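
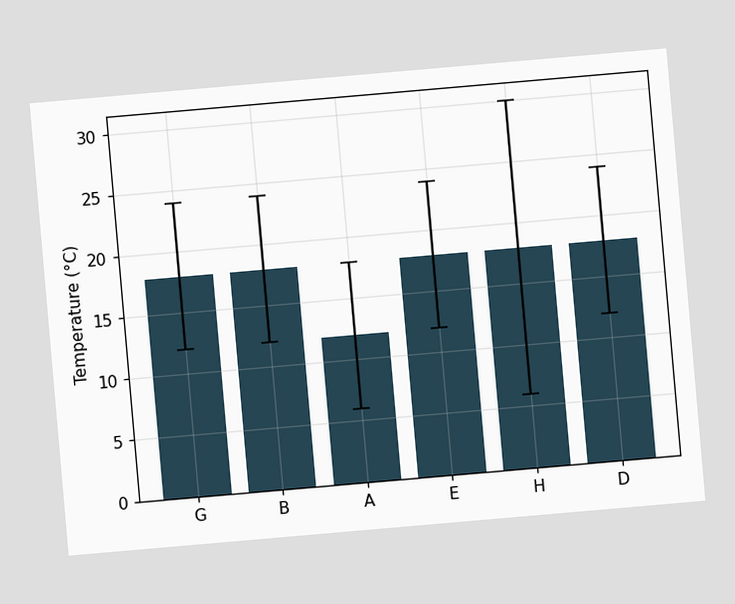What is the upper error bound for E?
24°C

The chart is tilted about 5° counter-clockwise. The E bar's upper whisker reaches 24°C.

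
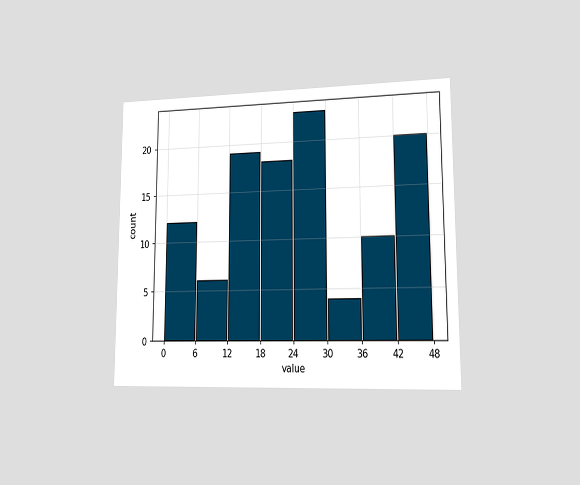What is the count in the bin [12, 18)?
19

The chart is viewed slightly from the right. The [12, 18) bin has height 19.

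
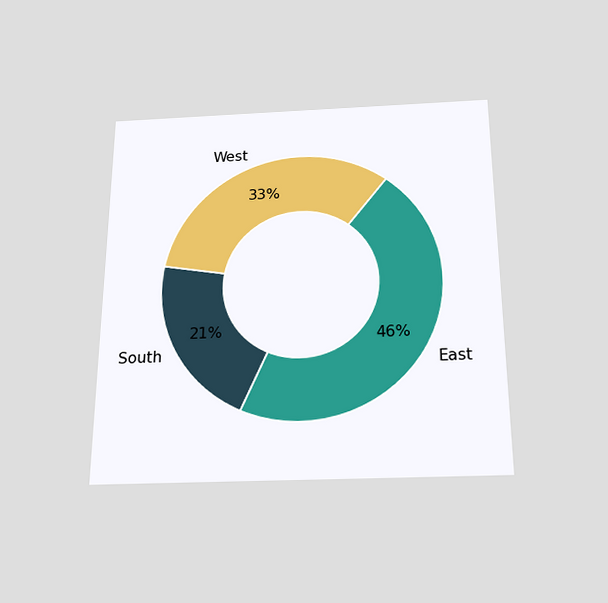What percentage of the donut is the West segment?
33%

The chart is viewed slightly from below. The West segment takes up 33% of the ring.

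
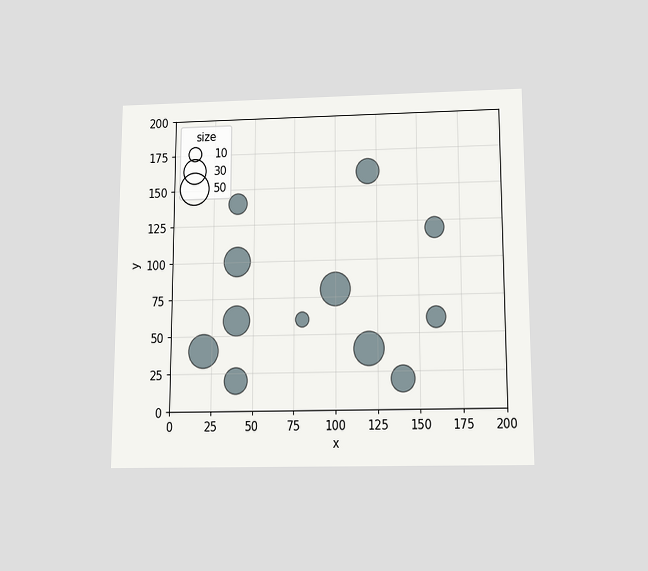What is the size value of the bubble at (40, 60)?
The chart is viewed slightly from below. Matching the bubble at (40, 60) against the size legend gives 40.

40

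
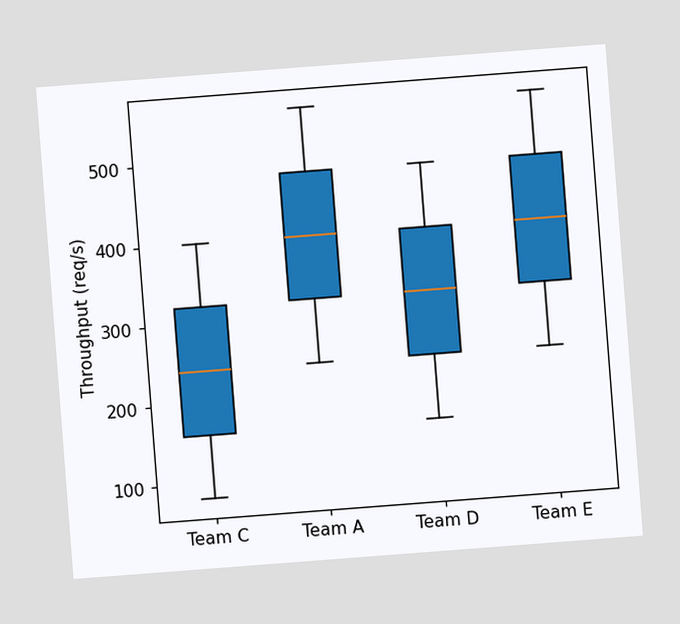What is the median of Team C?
240req/s

The chart is tilted about 4° counter-clockwise. The median line in the Team C box sits at 240req/s.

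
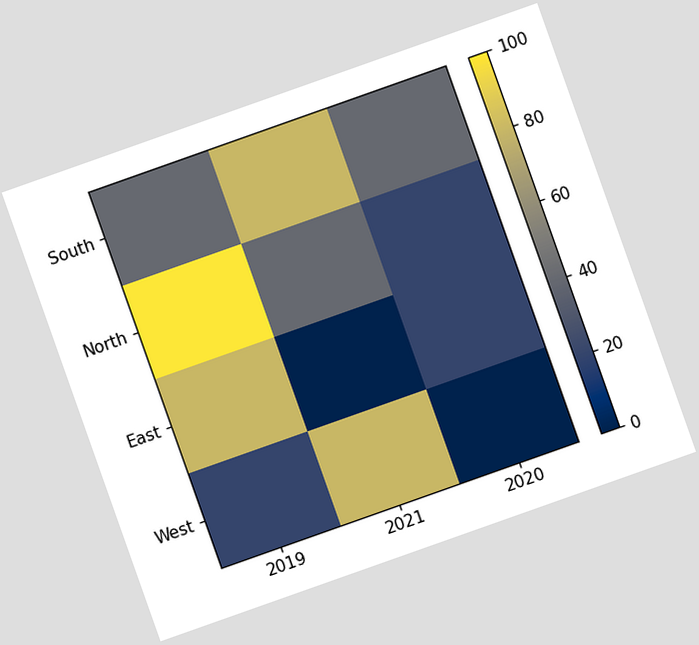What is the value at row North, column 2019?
100

The chart is tilted about 19° counter-clockwise. Matching cell (North, 2019) against the colorbar gives 100.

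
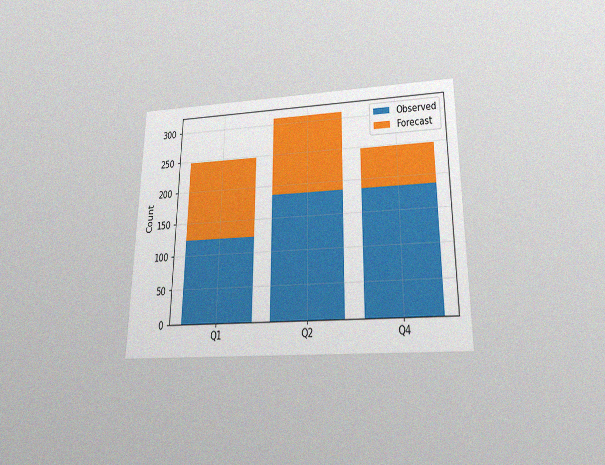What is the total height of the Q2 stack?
The chart is viewed slightly from below, with some photo noise. The Q2 stack's top reaches 310 on the y-axis.

310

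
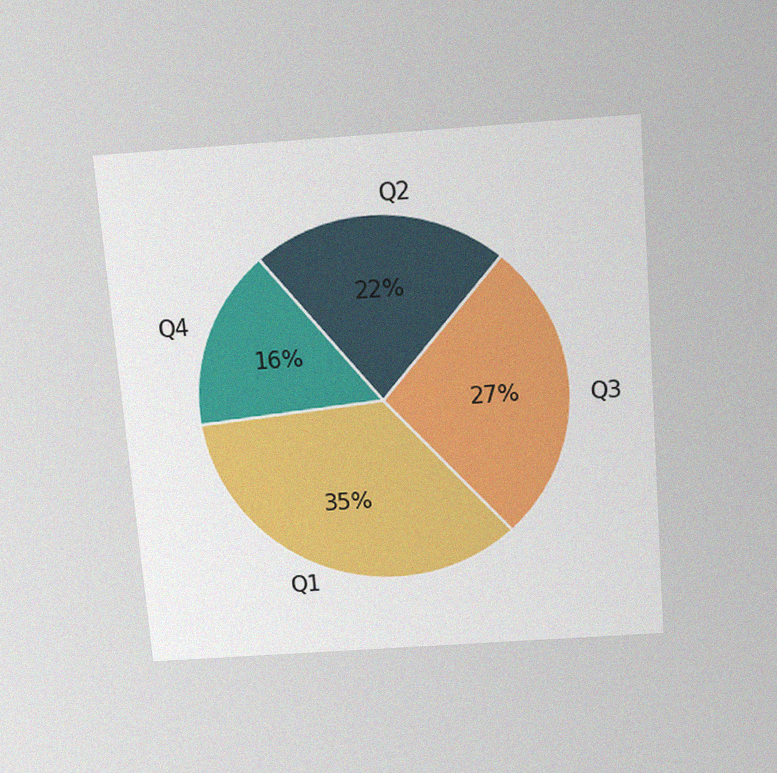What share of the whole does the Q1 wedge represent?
35%

The chart is tilted about 5° counter-clockwise and viewed slightly from above, with some photo noise. The Q1 slice takes up 35% of the pie.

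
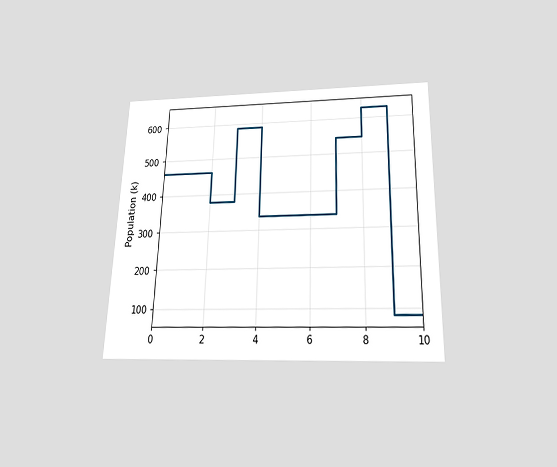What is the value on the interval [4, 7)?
336k

The chart is viewed slightly from below. On [4, 7) the step sits at 336k.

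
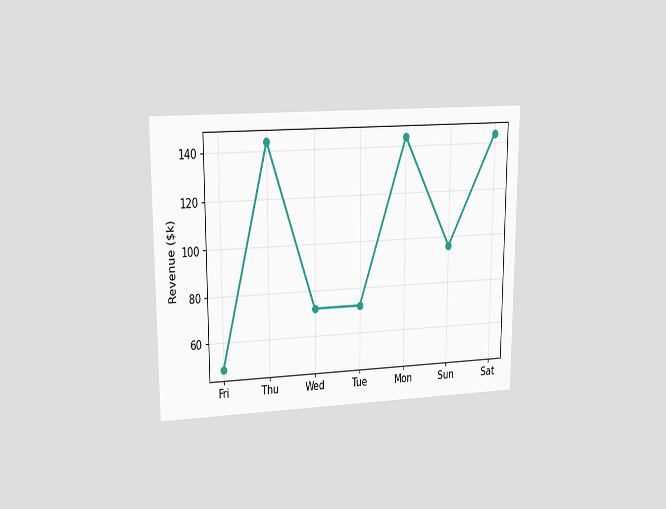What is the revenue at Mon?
The chart is viewed at a slight angle. At Mon, the line is at $144k.

$144k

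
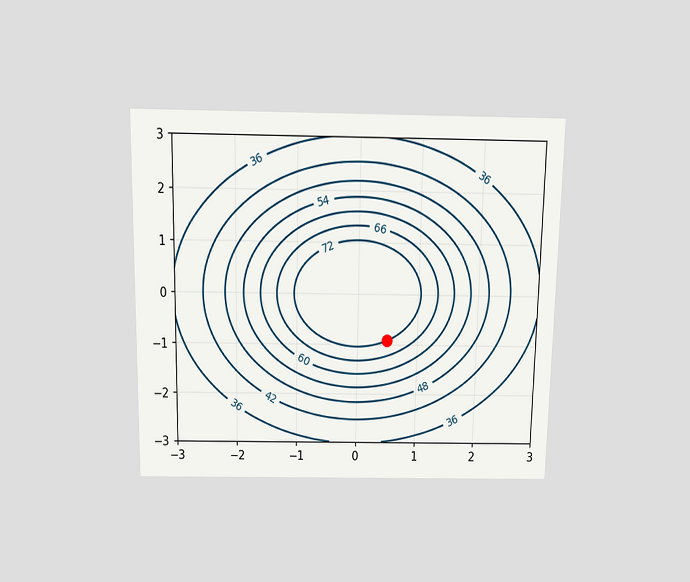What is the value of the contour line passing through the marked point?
The chart is viewed slightly from above. The marked point sits on the contour labelled 72.

72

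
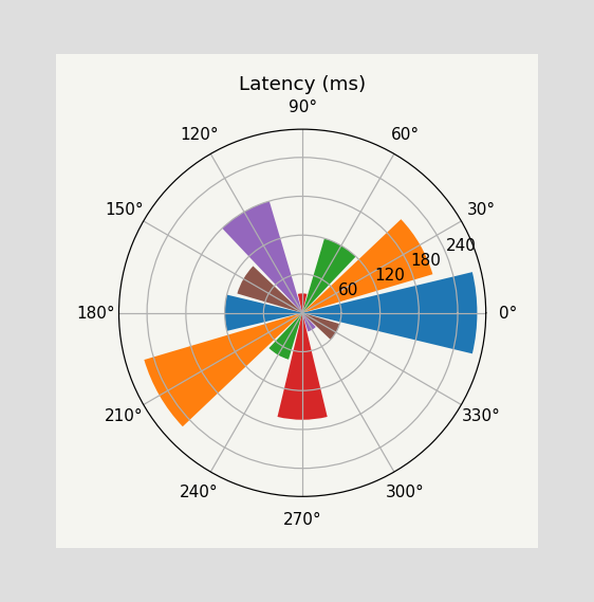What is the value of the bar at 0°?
270ms

The bar at 0° reaches 270ms on the radial axis.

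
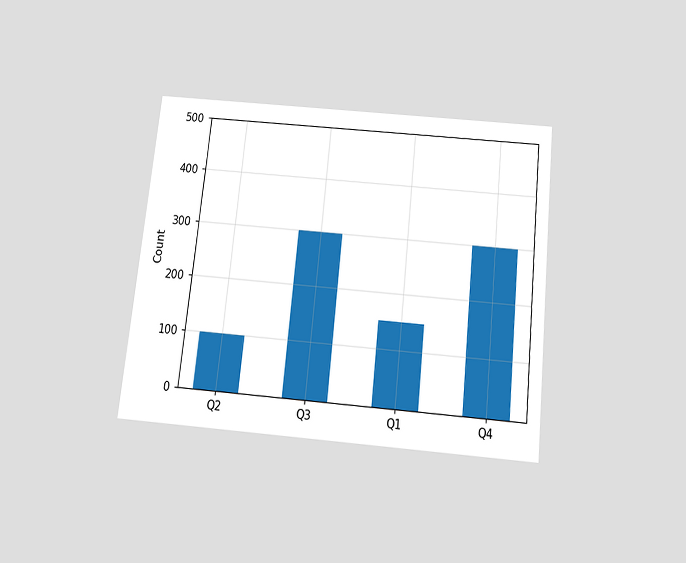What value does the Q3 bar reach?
300

The chart is tilted about 6° clockwise and viewed slightly from below. Reading along the chart's y-axis, the Q3 bar reaches 300.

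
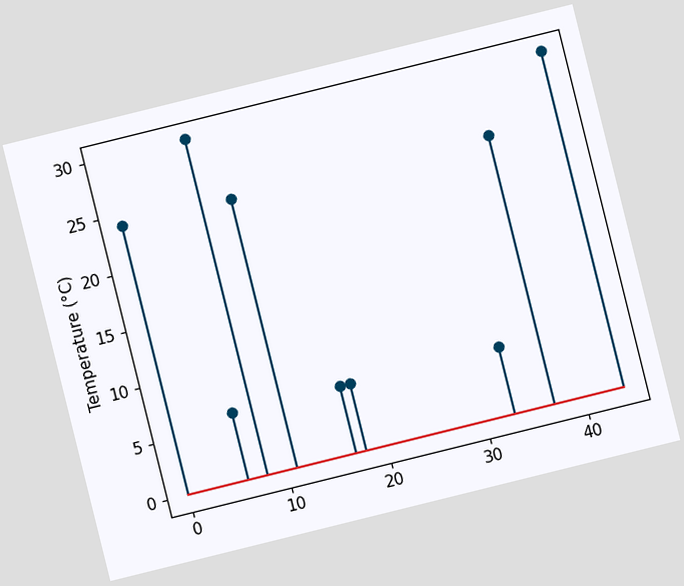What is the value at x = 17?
The chart is tilted about 14° counter-clockwise. The stem at x=17 reaches 6°C.

6°C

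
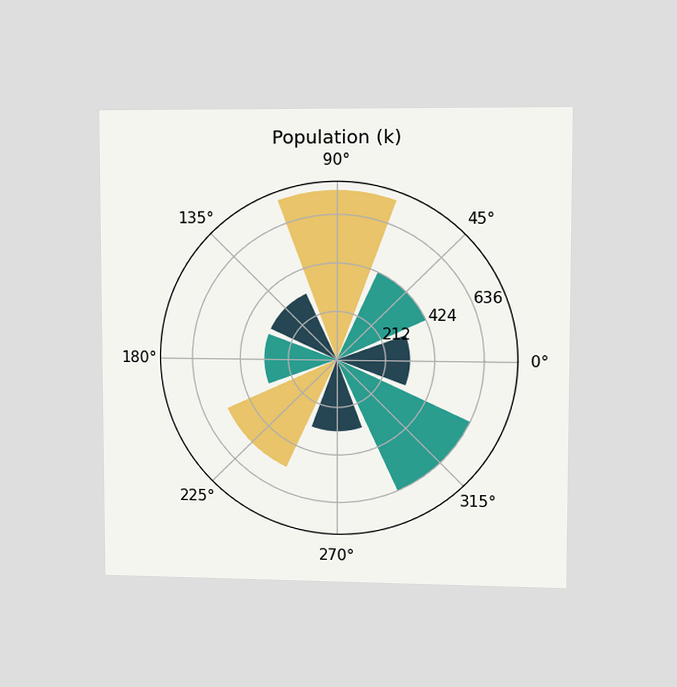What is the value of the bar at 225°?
The chart is viewed at a slight angle. The bar at 225° reaches 530k on the radial axis.

530k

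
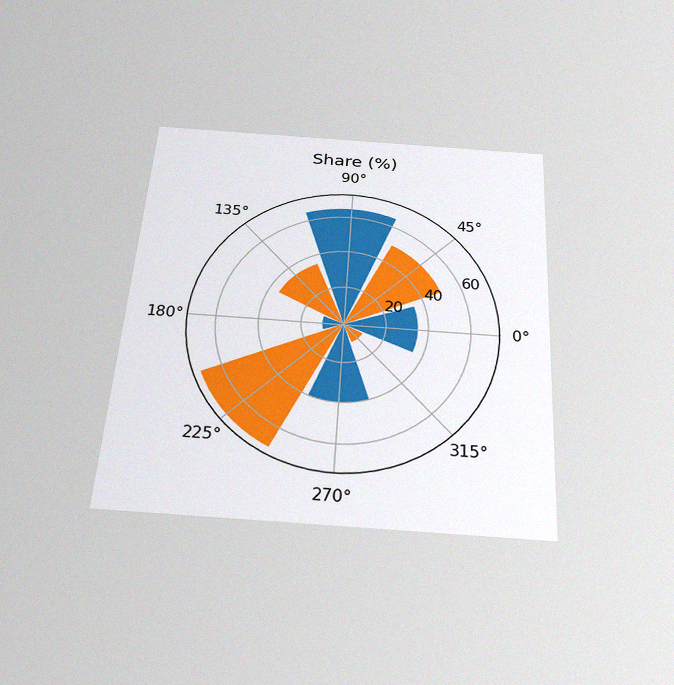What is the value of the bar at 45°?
The chart is tilted about 4° clockwise and viewed slightly from below, with some photo noise. The bar at 45° reaches 50% on the radial axis.

50%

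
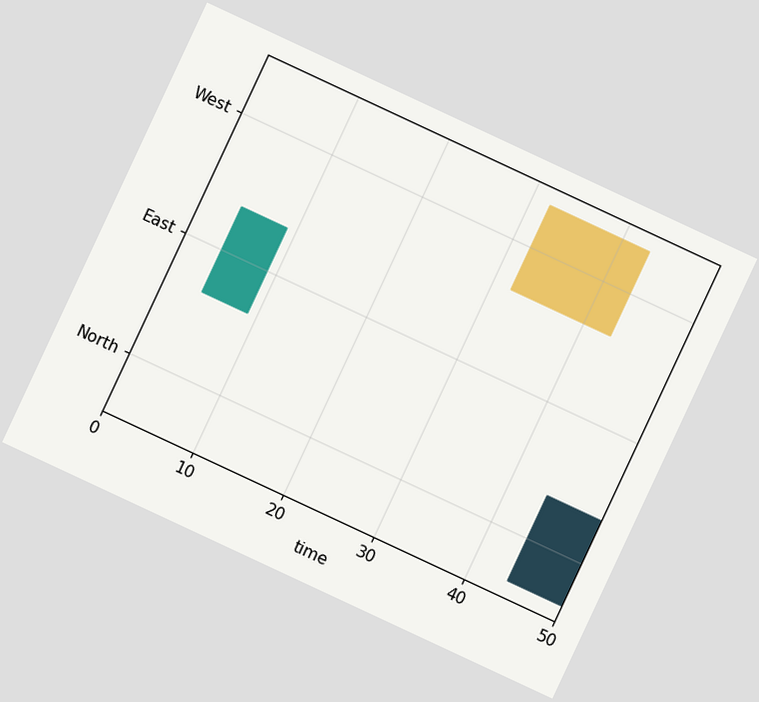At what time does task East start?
4

The chart is tilted about 25° clockwise. The East bar begins at t=4.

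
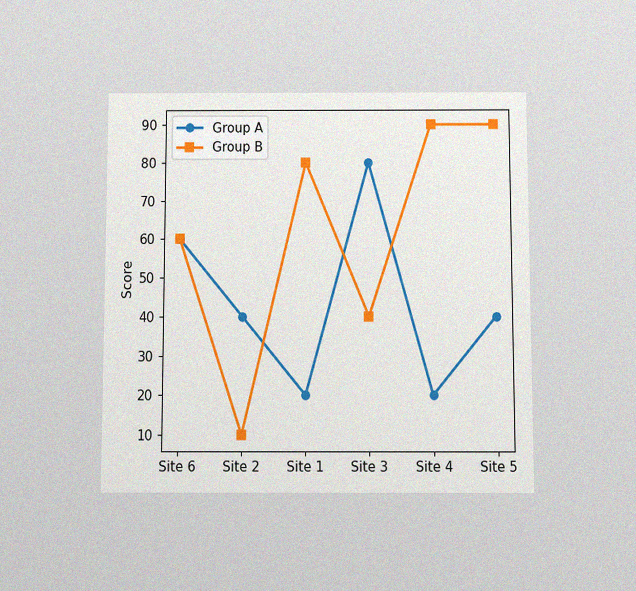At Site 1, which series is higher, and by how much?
The chart is viewed slightly from below, with some photo noise. At Site 1, Group B sits above the other line by 60.

Group B, by 60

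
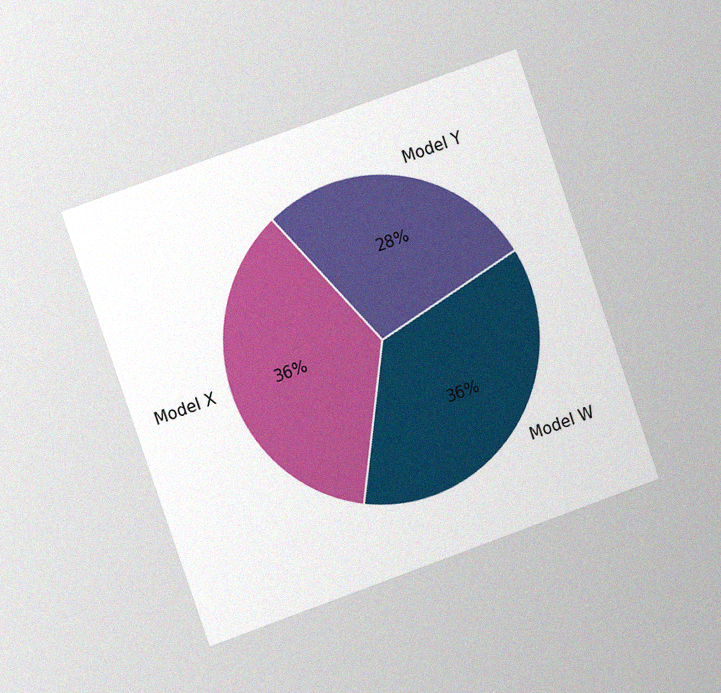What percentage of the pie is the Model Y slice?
28%

The chart is tilted about 19° counter-clockwise and viewed at a slight angle, with some photo noise. The Model Y slice takes up 28% of the pie.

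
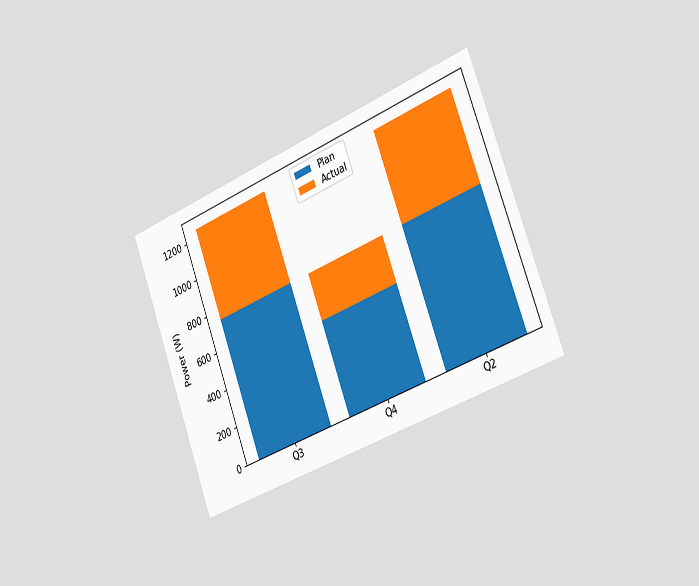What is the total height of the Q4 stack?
The chart is tilted about 21° counter-clockwise and viewed slightly from the right. The Q4 stack's top reaches 750W on the y-axis.

750W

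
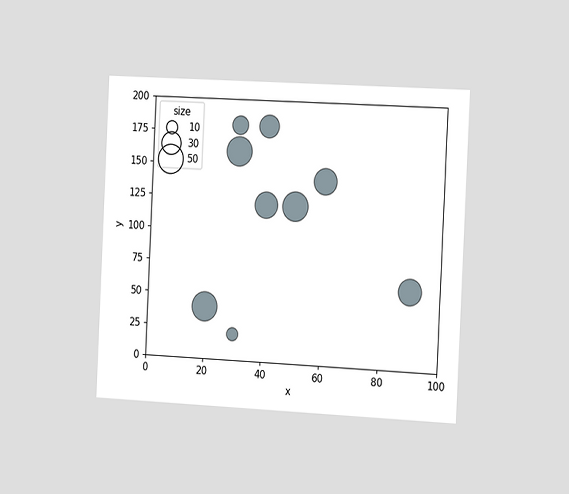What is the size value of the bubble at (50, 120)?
50

The chart is tilted about 3° clockwise and viewed slightly from the right. Matching the bubble at (50, 120) against the size legend gives 50.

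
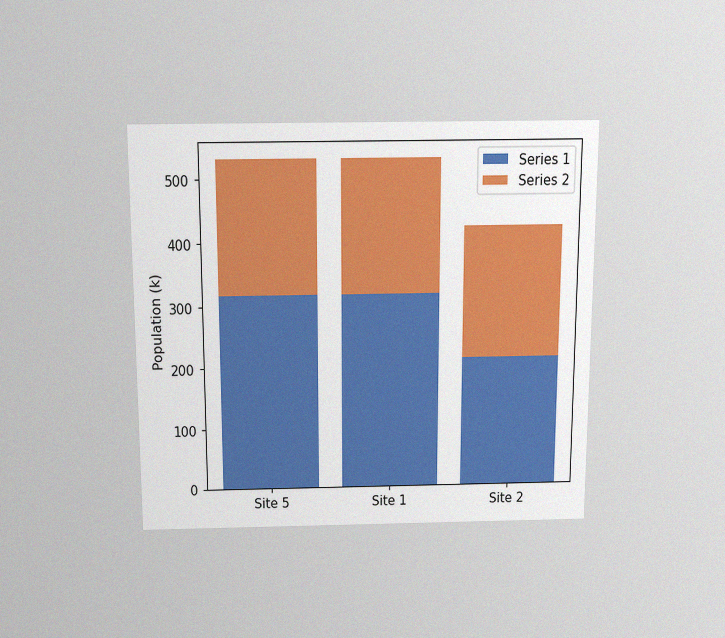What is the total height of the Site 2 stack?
The chart is viewed slightly from above, with some photo noise. The Site 2 stack's top reaches 424k on the y-axis.

424k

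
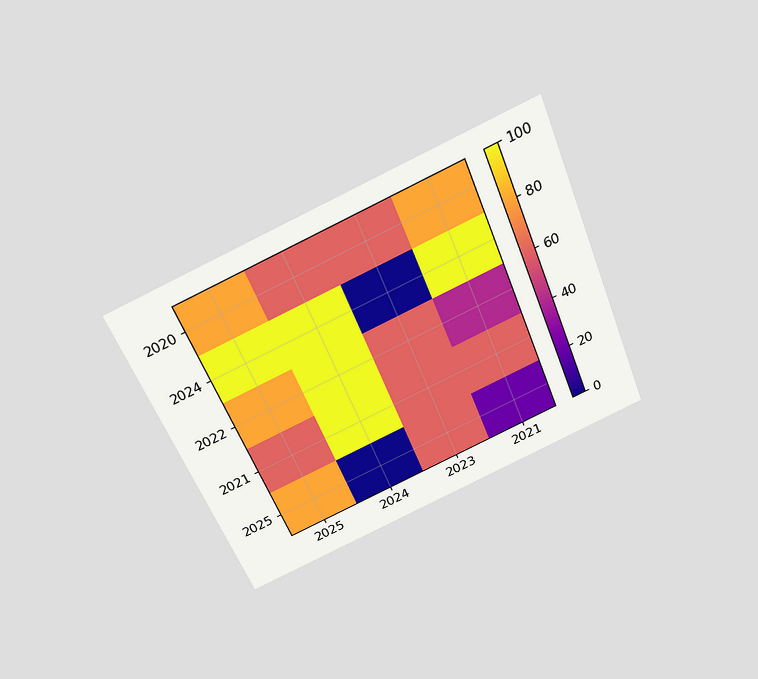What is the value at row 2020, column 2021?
The chart is tilted about 22° counter-clockwise and viewed slightly from above. Matching cell (2020, 2021) against the colorbar gives 80.

80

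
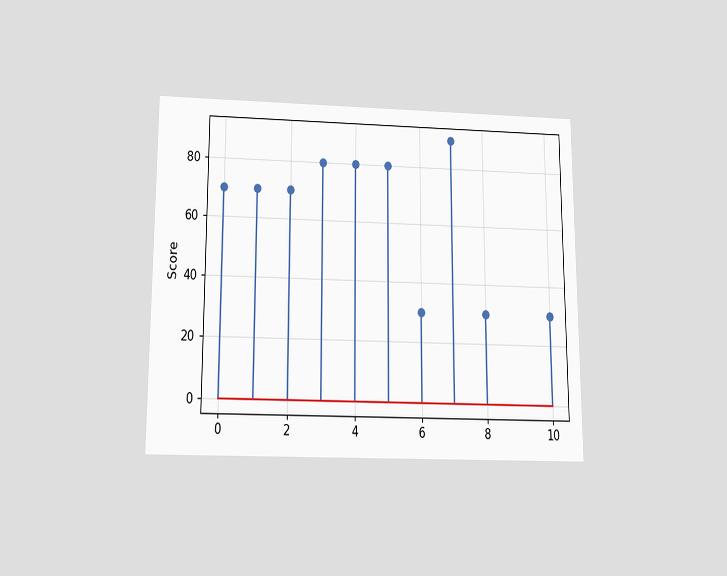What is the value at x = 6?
The chart is viewed slightly from below. The stem at x=6 reaches 30.

30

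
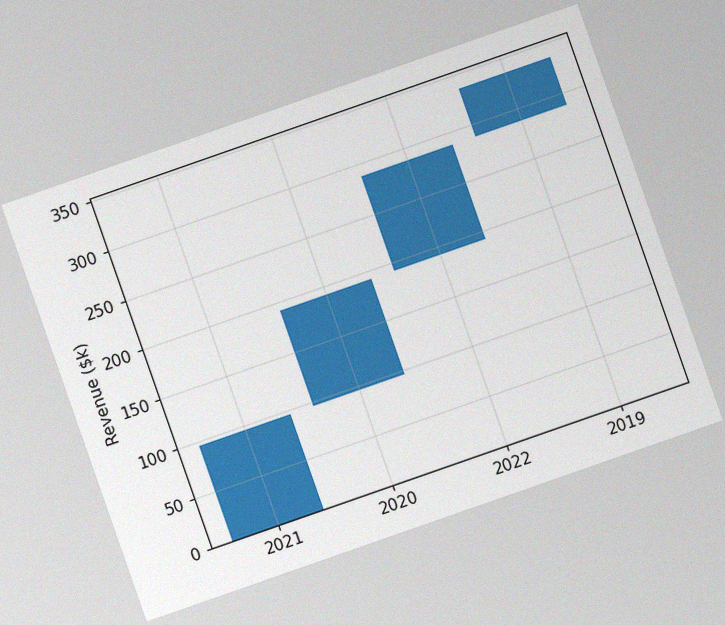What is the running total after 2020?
The chart is tilted about 19° counter-clockwise, with some photo noise. After 2020 the running total reaches $192k.

$192k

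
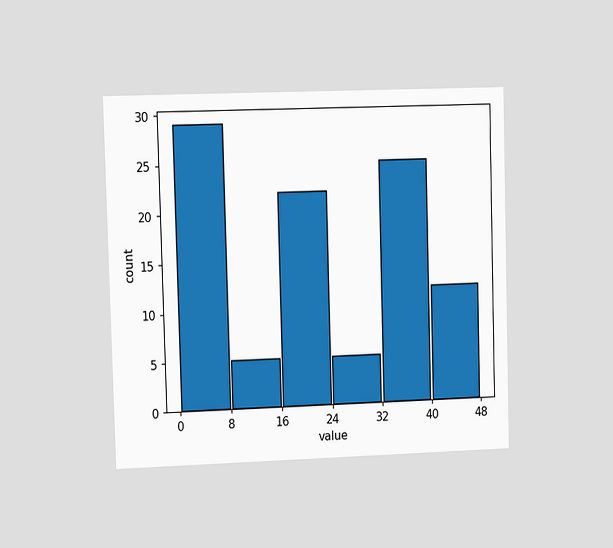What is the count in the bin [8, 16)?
The chart is viewed slightly from the left. The [8, 16) bin has height 5.

5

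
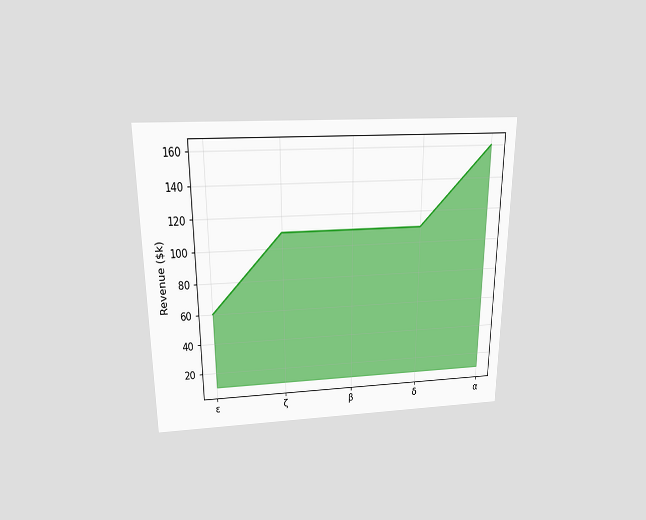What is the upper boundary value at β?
The chart is viewed slightly from above. At β the upper boundary is at $110k.

$110k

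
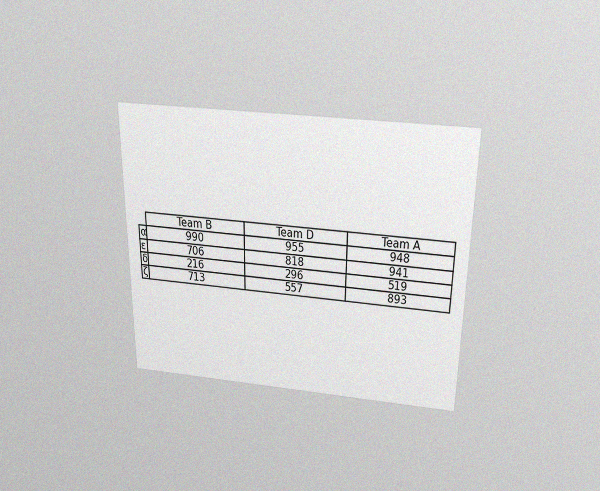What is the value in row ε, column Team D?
818

The chart is viewed slightly from above, with some photo noise. The (ε, Team D) cell reads 818.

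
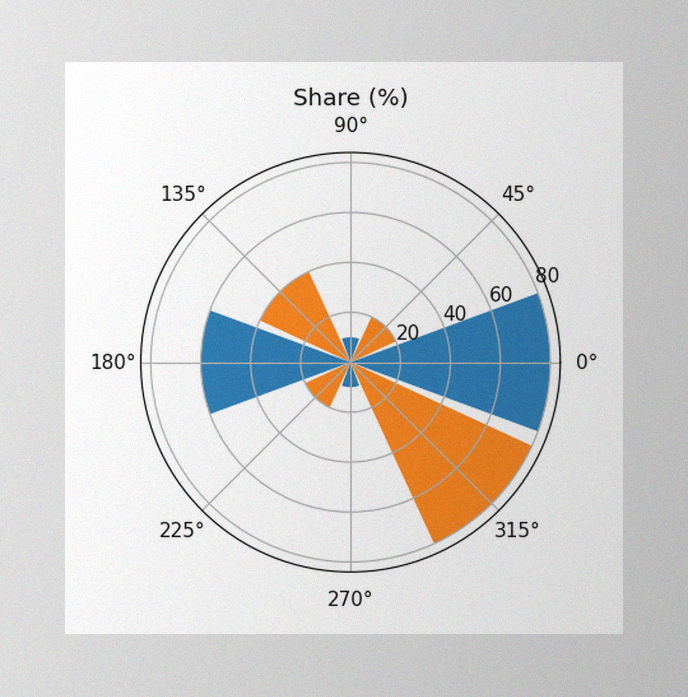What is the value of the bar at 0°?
The image has some photo noise and uneven lighting. The bar at 0° reaches 80% on the radial axis.

80%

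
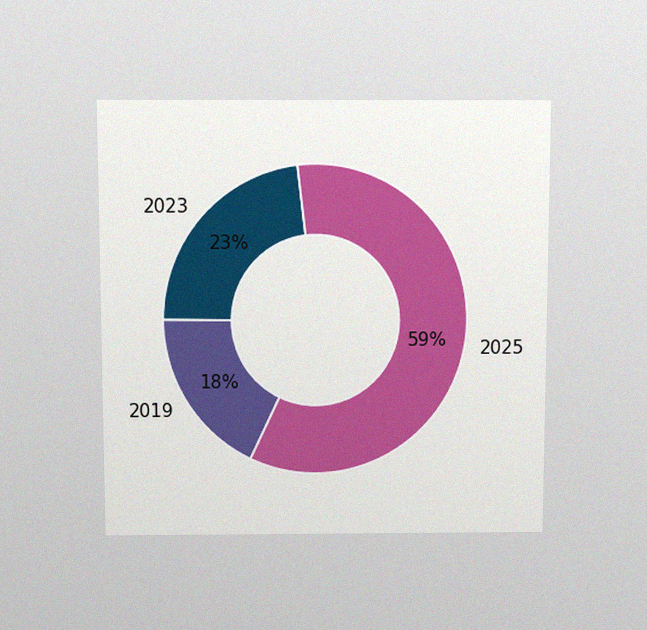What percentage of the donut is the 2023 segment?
The chart is viewed slightly from above, with some photo noise. The 2023 segment takes up 23% of the ring.

23%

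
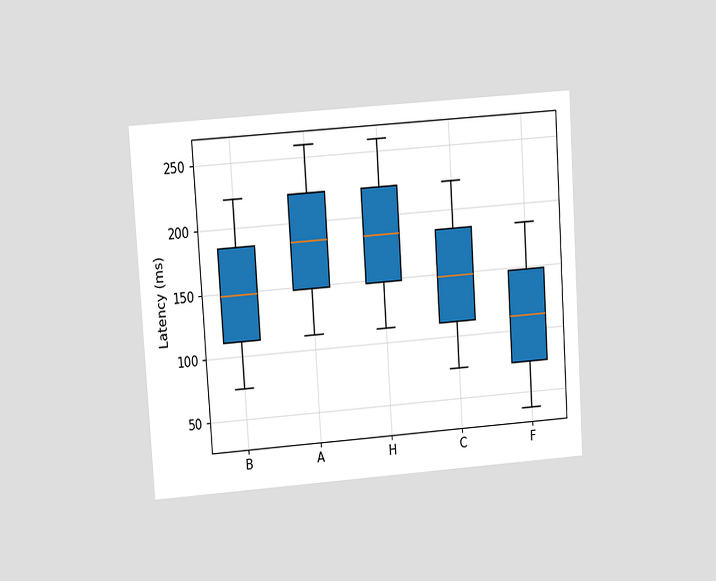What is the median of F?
The chart is tilted about 4° counter-clockwise and viewed at a slight angle. The median line in the F box sits at 111ms.

111ms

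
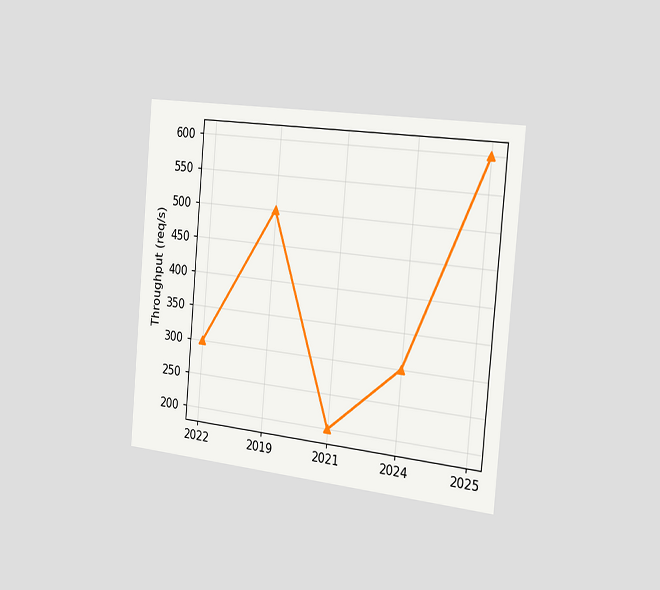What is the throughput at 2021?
The chart is tilted about 5° clockwise and viewed slightly from the right. At 2021, the line is at 200req/s.

200req/s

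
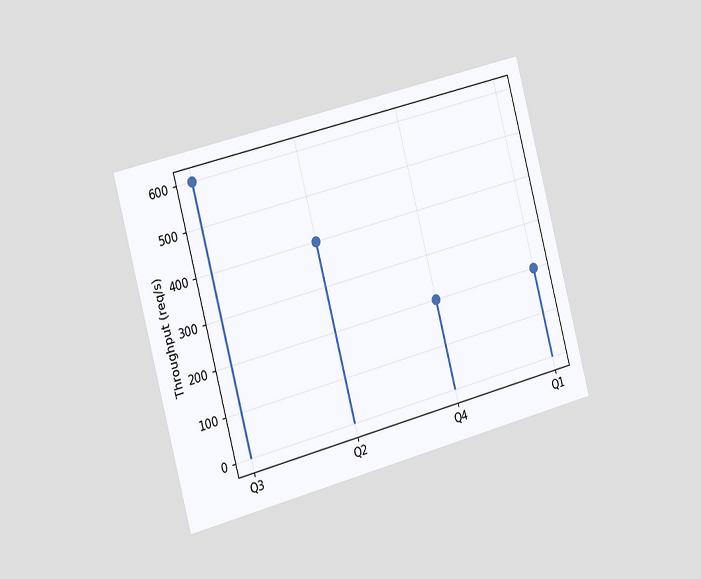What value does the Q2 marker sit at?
400req/s

The chart is tilted about 15° counter-clockwise and viewed slightly from the left. The Q2 marker sits at 400req/s.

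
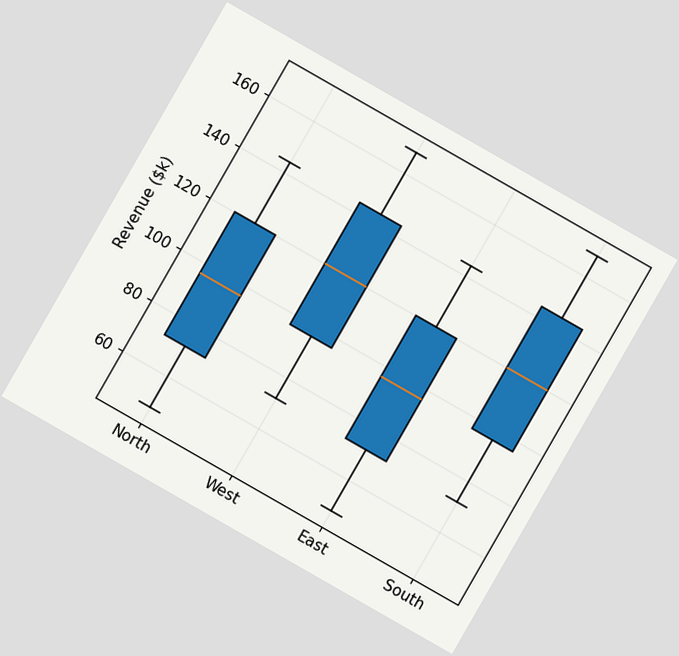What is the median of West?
$120k

The chart is tilted about 30° clockwise. The median line in the West box sits at $120k.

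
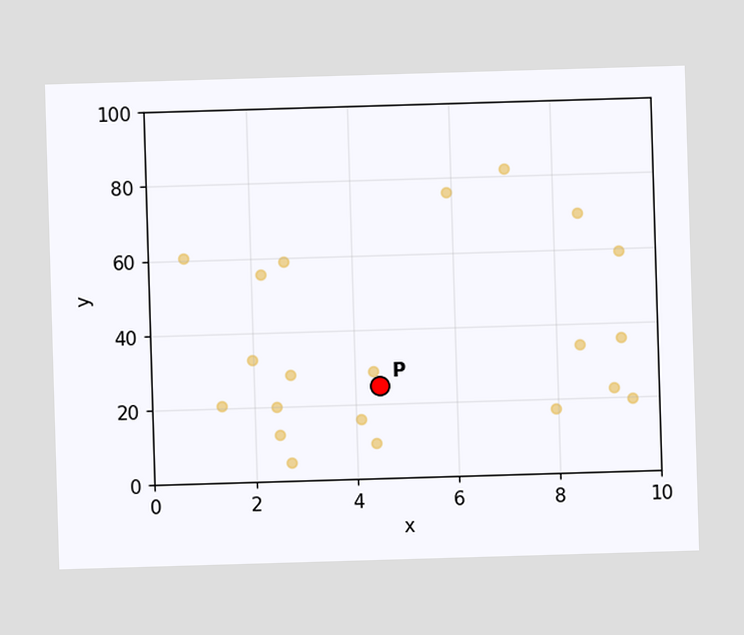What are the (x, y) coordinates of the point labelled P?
Following the gridlines from P to each axis, P sits at (4.5, 25).

(4.5, 25)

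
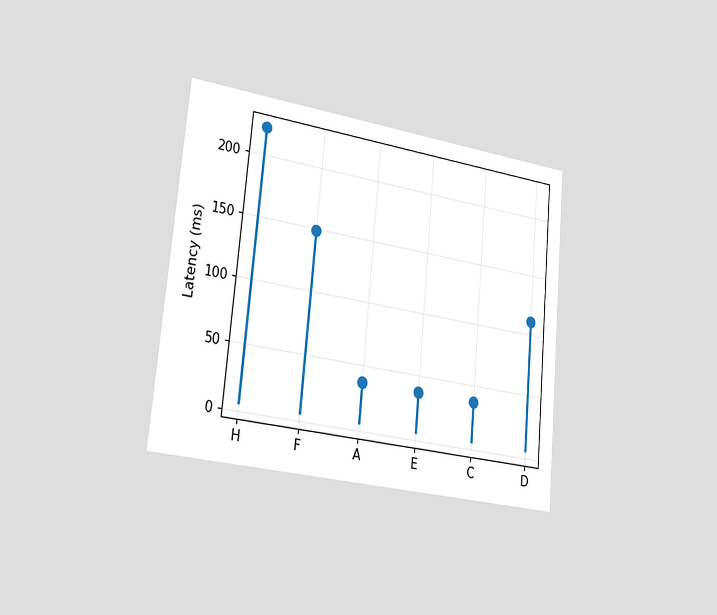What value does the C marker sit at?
37ms

The chart is tilted about 5° clockwise and viewed slightly from the left. The C marker sits at 37ms.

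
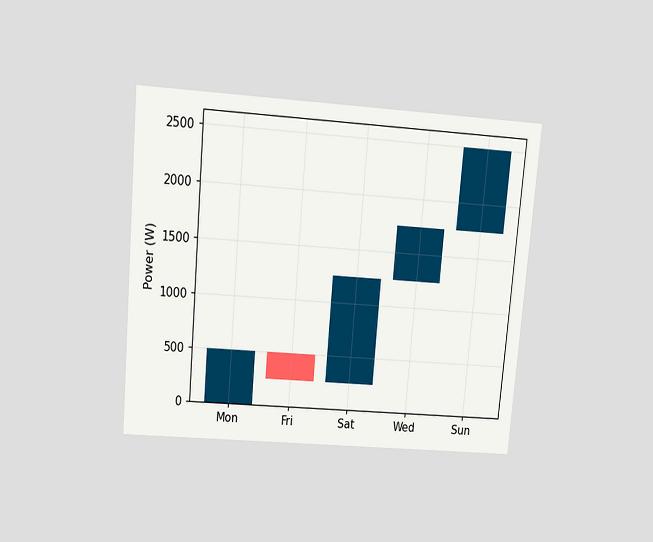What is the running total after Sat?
The chart is tilted about 5° clockwise and viewed slightly from above. After Sat the running total reaches 1250W.

1250W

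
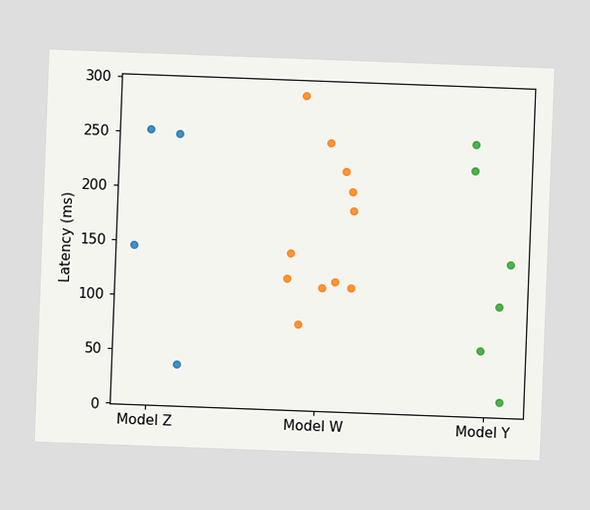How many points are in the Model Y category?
The chart is tilted about 2° clockwise. Counting the markers in the Model Y column gives 6.

6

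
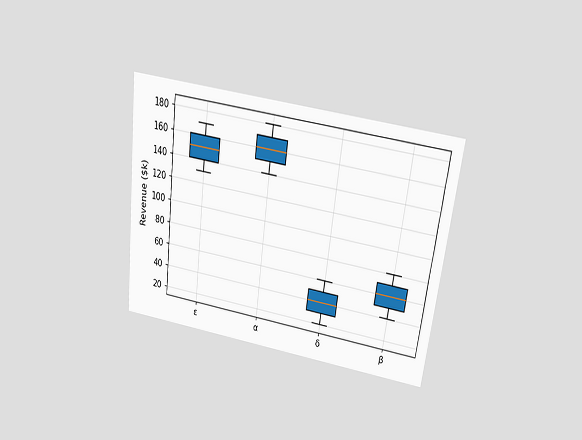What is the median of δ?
The chart is tilted about 7° clockwise and viewed slightly from above. The median line in the δ box sits at $40k.

$40k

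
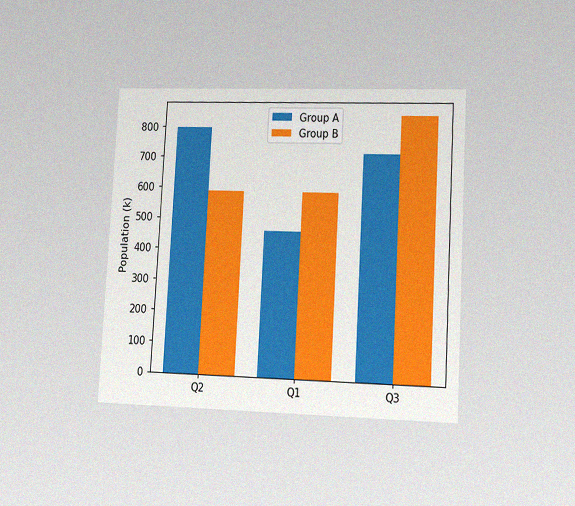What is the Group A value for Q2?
798k

The chart is tilted about 3° clockwise and viewed slightly from the right, with some photo noise. The Group A bar at Q2 reaches 798k on the y-axis.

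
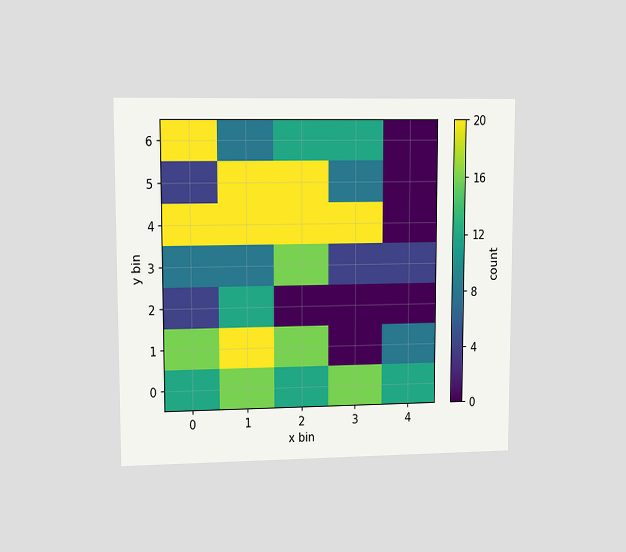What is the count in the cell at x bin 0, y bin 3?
The chart is viewed at a slight angle. Matching the cell (0, 3) against the colorbar gives 8.

8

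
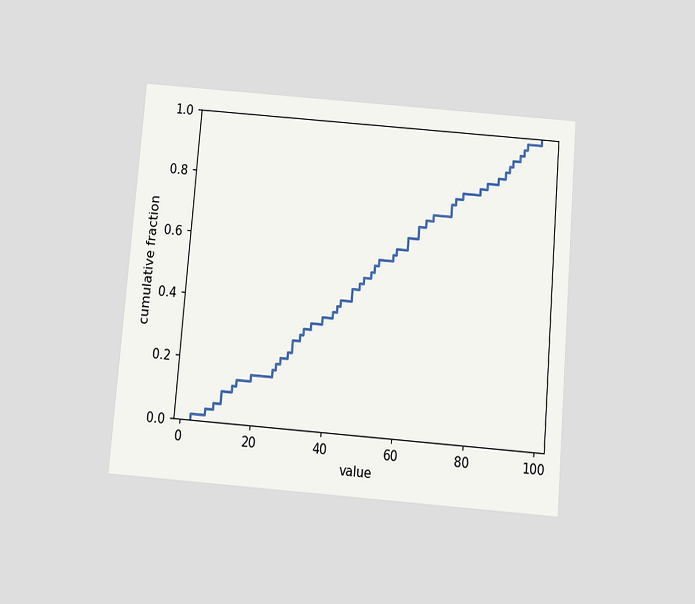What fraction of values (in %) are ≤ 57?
The chart is tilted about 5° clockwise and viewed slightly from below. At x=57 the ECDF step is at 58%.

58%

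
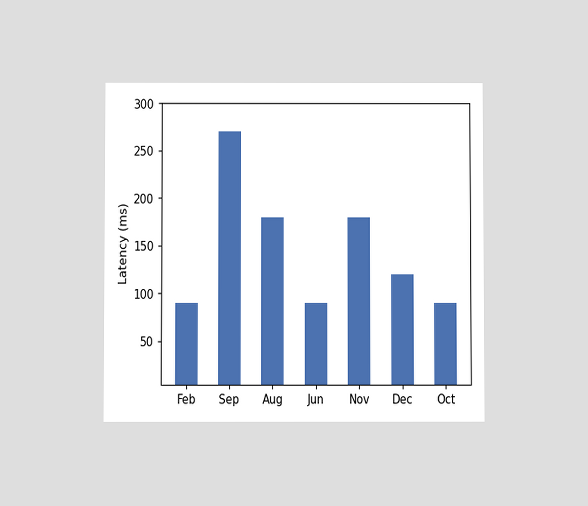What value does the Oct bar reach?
90ms

The chart is viewed at a slight angle. Reading along the chart's y-axis, the Oct bar reaches 90ms.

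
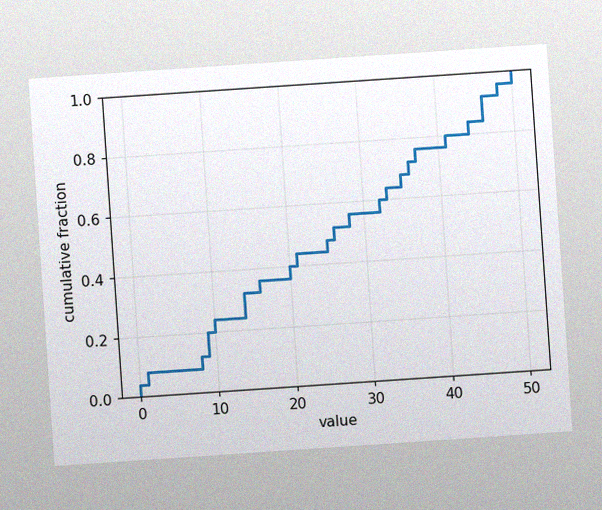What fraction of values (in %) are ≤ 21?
44%

The chart is tilted about 4° counter-clockwise, with some photo noise. At x=21 the ECDF step is at 44%.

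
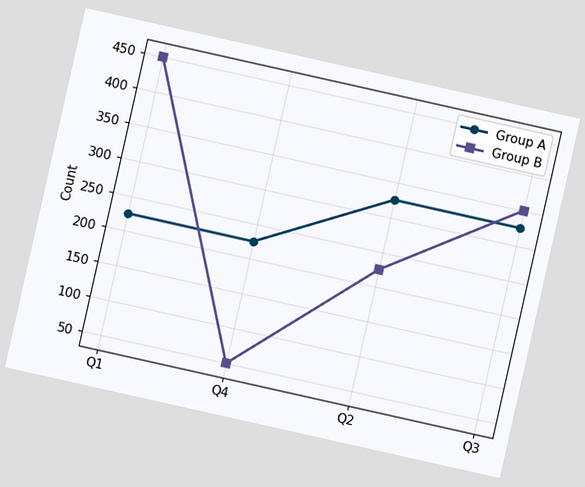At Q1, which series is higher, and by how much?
Group B, by 225

The chart is tilted about 13° clockwise. At Q1, Group B sits above the other line by 225.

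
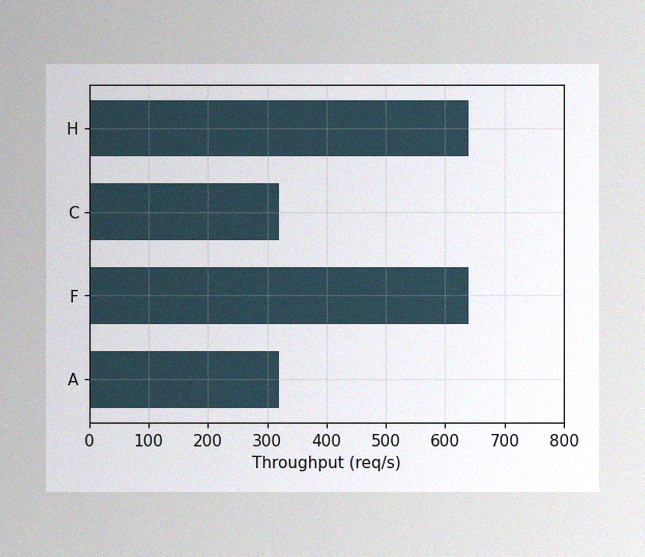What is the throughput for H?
The image has some photo noise and uneven lighting. Reading along the chart's x-axis, the H bar reaches 640req/s.

640req/s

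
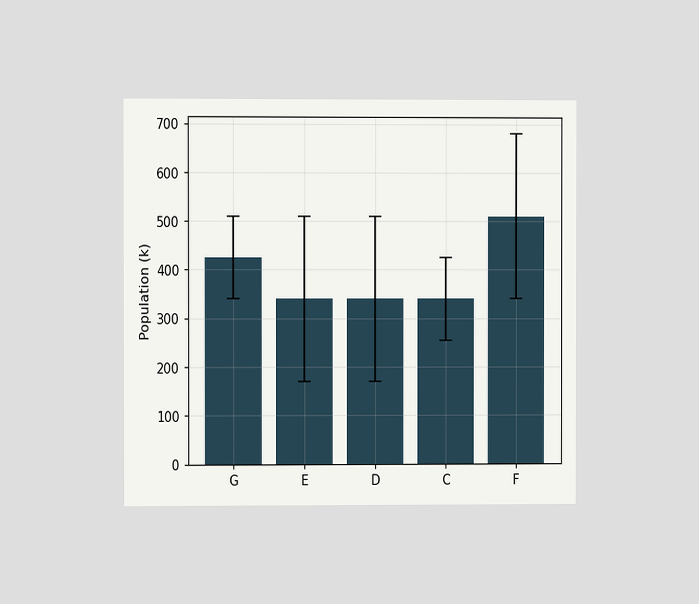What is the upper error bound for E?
510k

The chart is viewed at a slight angle. The E bar's upper whisker reaches 510k.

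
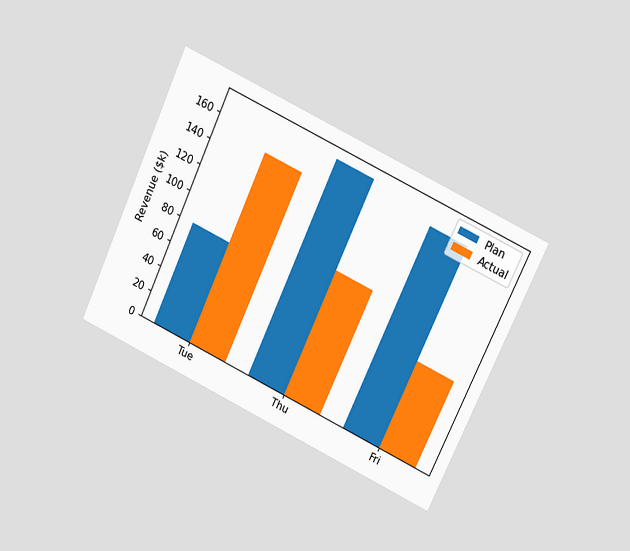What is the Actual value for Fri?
The chart is tilted about 25° clockwise and viewed at a slight angle. The Actual bar at Fri reaches $70k on the y-axis.

$70k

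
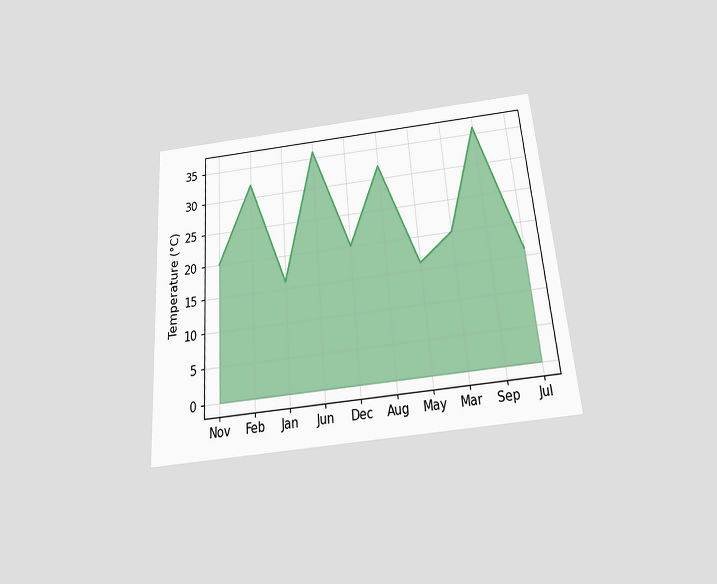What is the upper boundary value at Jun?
36°C

The chart is tilted about 4° counter-clockwise and viewed slightly from below. At Jun the upper boundary is at 36°C.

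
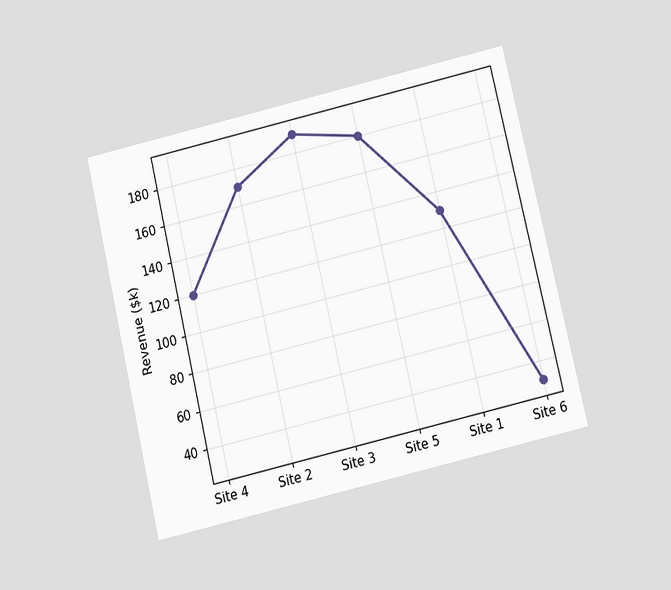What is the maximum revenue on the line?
The chart is tilted about 13° counter-clockwise and viewed slightly from below. The highest point is at Site 3, and reading across to the y-axis gives $190k.

$190k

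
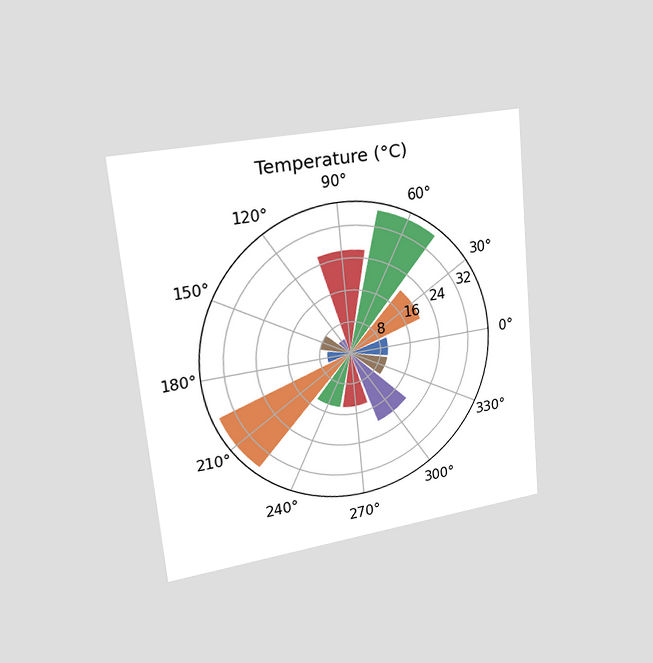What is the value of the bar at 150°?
8°C

The chart is tilted about 5° counter-clockwise and viewed slightly from the left. The bar at 150° reaches 8°C on the radial axis.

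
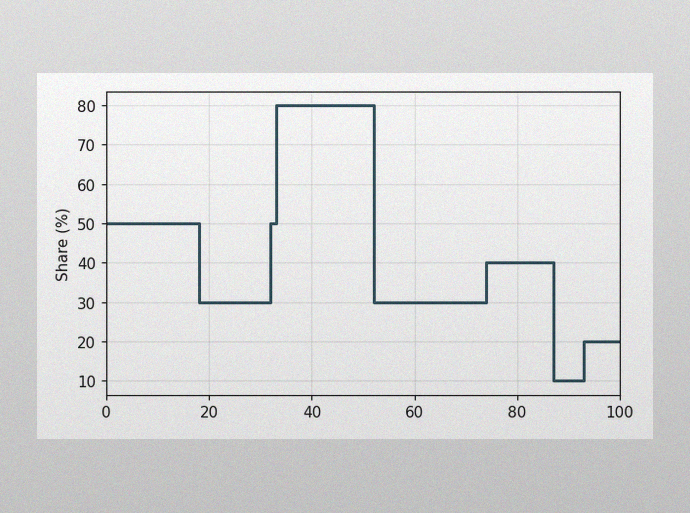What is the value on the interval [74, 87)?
The image has some photo noise and uneven lighting. On [74, 87) the step sits at 40%.

40%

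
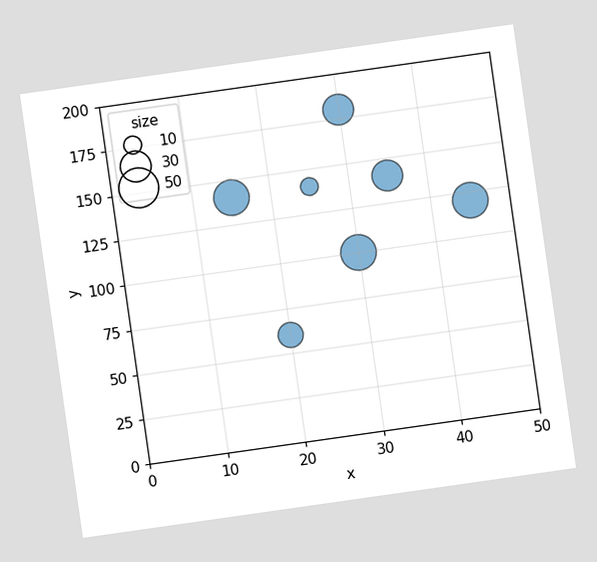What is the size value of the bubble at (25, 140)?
The chart is tilted about 8° counter-clockwise. Matching the bubble at (25, 140) against the size legend gives 10.

10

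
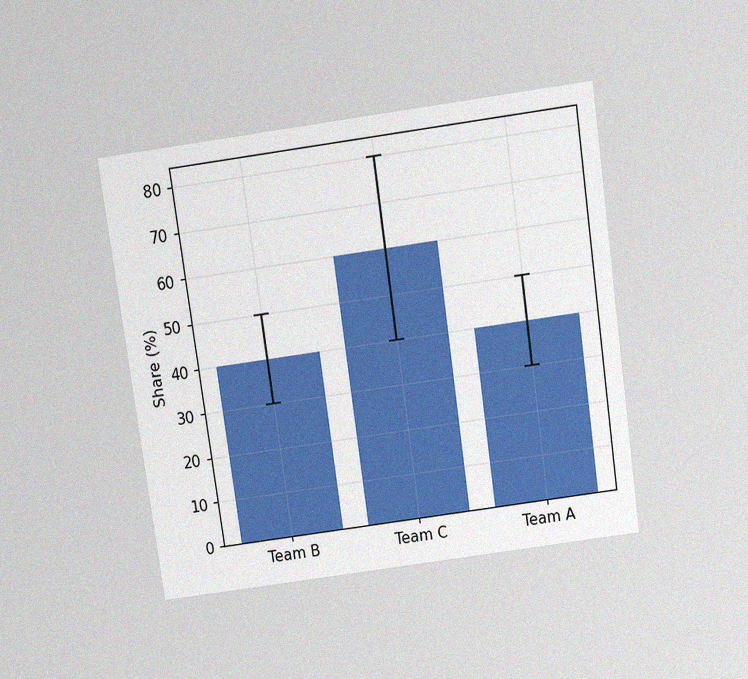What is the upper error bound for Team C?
80%

The chart is tilted about 8° counter-clockwise and viewed slightly from above, with some photo noise. The Team C bar's upper whisker reaches 80%.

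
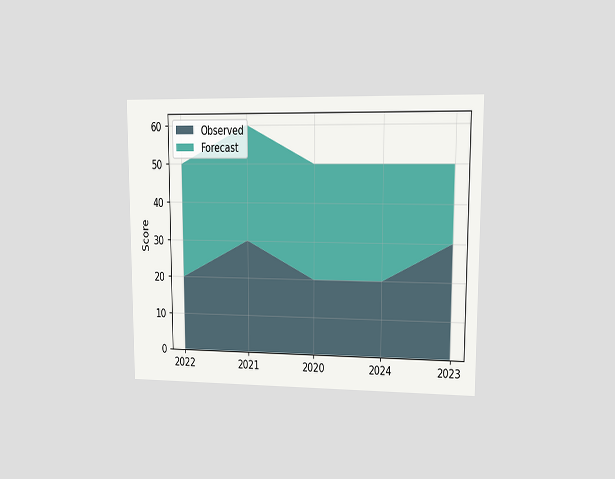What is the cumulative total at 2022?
The chart is viewed at a slight angle. The stacked total at 2022 reaches 50.

50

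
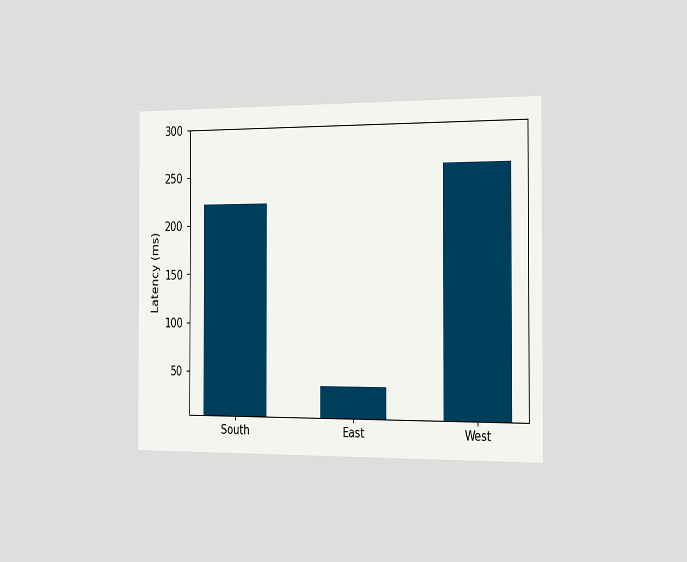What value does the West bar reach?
259ms

The chart is viewed slightly from the right. Reading along the chart's y-axis, the West bar reaches 259ms.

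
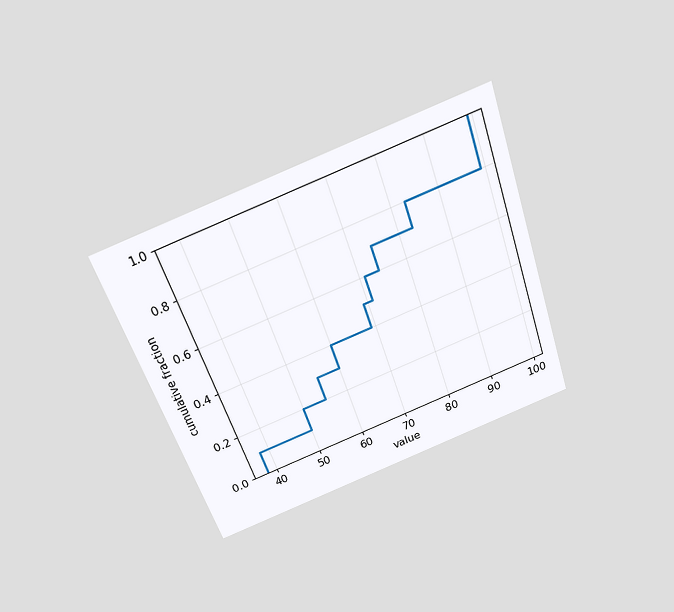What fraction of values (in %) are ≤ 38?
10%

The chart is tilted about 19° counter-clockwise and viewed slightly from above. At x=38 the ECDF step is at 10%.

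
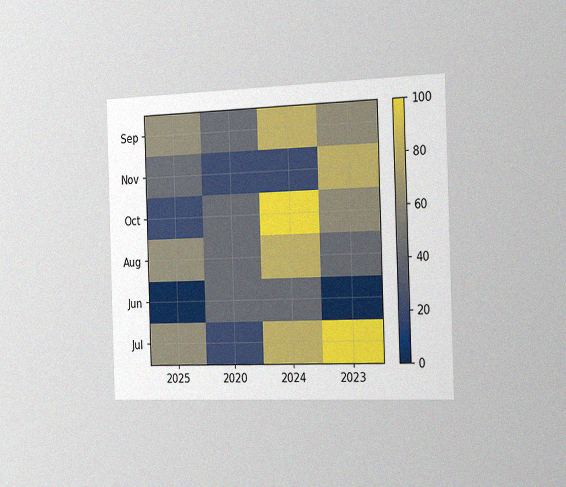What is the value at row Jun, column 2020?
The chart is viewed slightly from the right, with some photo noise. Matching cell (Jun, 2020) against the colorbar gives 40.

40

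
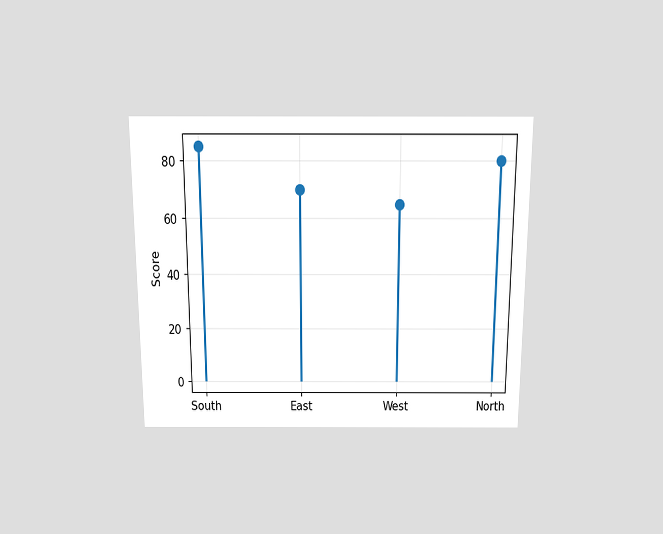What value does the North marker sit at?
The chart is viewed slightly from above. The North marker sits at 80.

80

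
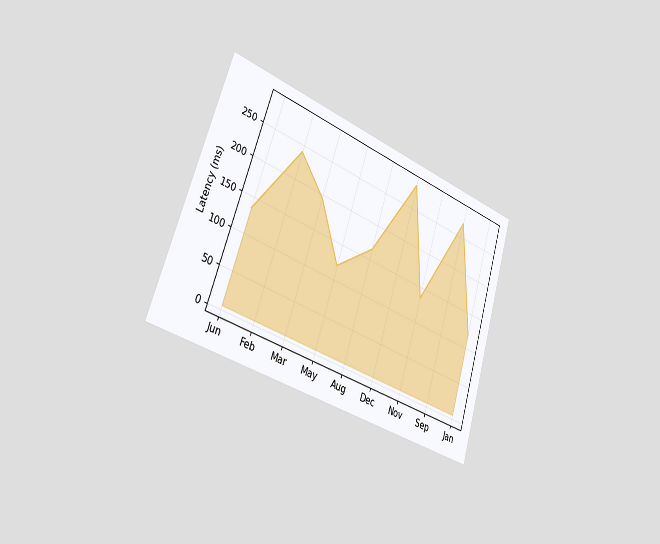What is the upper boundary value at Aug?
165ms

The chart is tilted about 18° clockwise and viewed slightly from the left. At Aug the upper boundary is at 165ms.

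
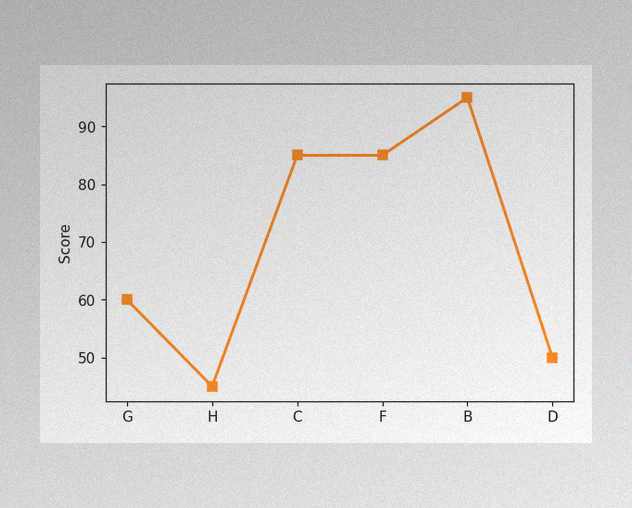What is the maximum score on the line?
95

The image has some photo noise and uneven lighting. The highest point is at B, and reading across to the y-axis gives 95.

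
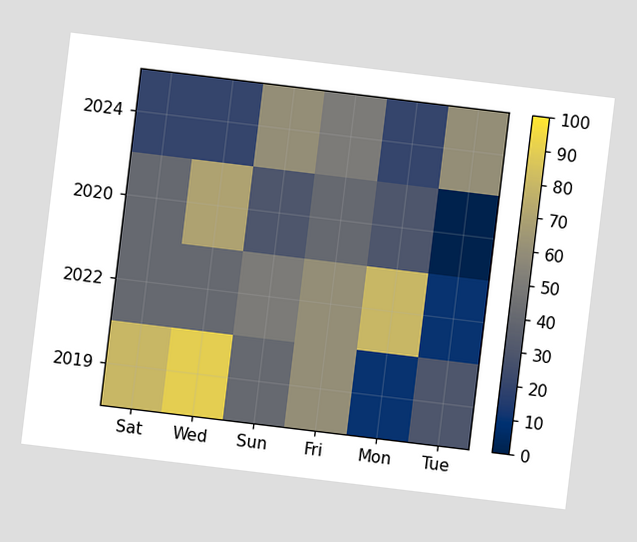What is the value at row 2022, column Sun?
50

The chart is tilted about 7° clockwise. Matching cell (2022, Sun) against the colorbar gives 50.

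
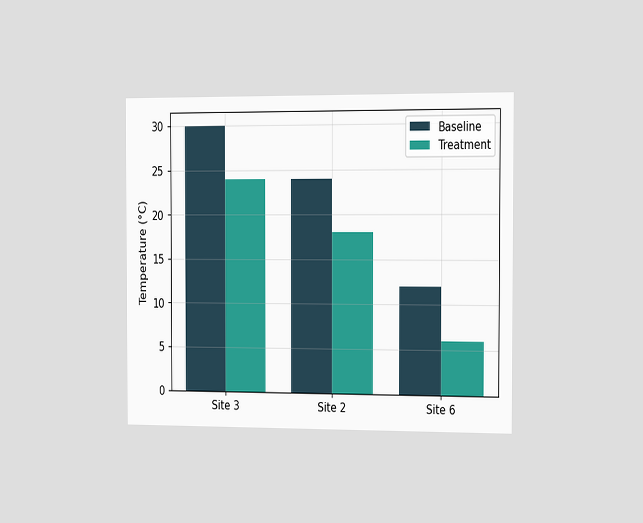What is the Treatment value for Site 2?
The chart is viewed slightly from the right. The Treatment bar at Site 2 reaches 18°C on the y-axis.

18°C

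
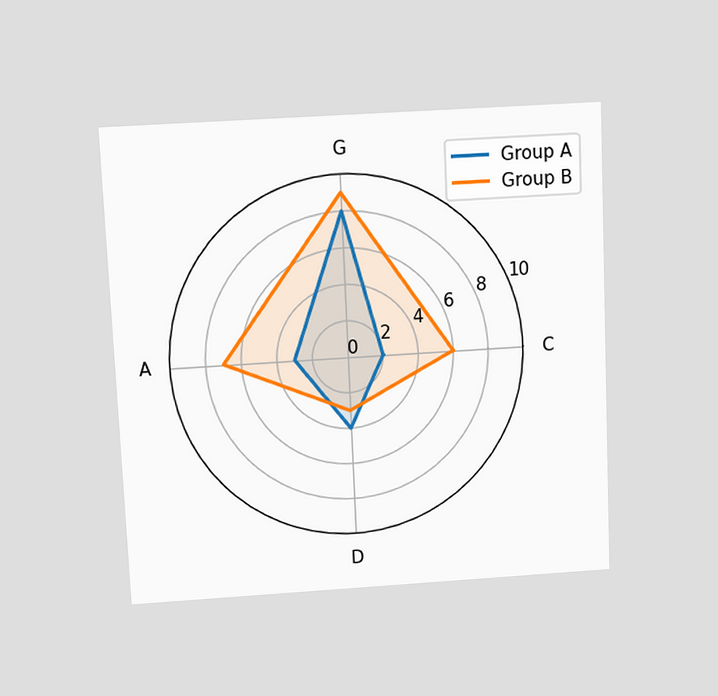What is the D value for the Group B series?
The chart is tilted about 3° counter-clockwise and viewed slightly from above. On the D axis, Group B reaches 3.

3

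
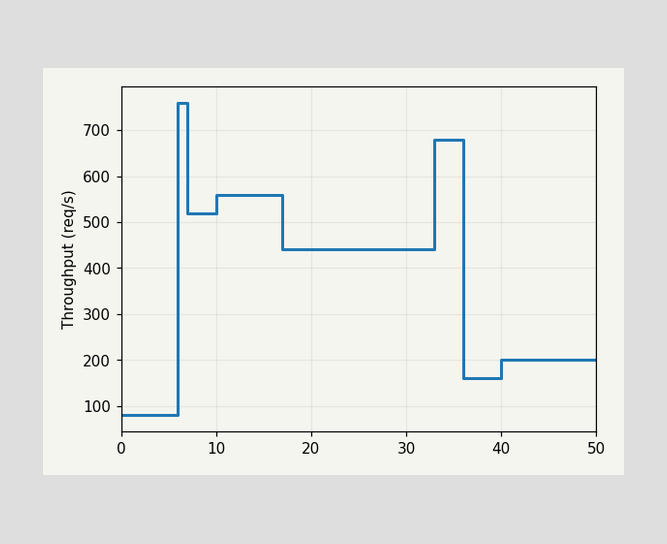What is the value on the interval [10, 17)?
On [10, 17) the step sits at 560req/s.

560req/s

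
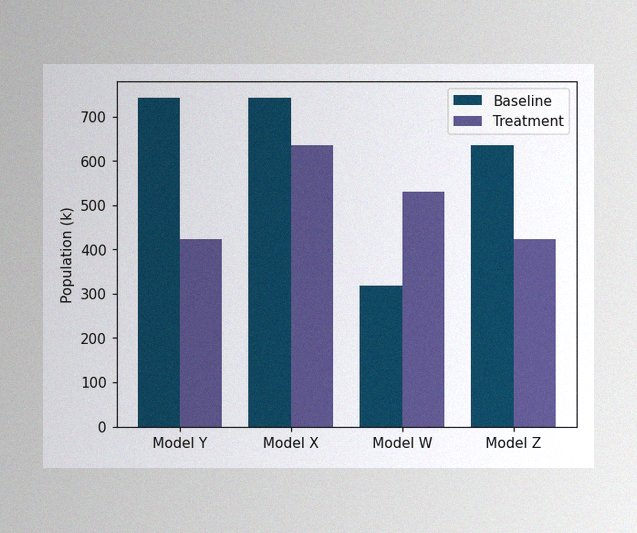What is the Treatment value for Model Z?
424k

The image has some photo noise and uneven lighting. The Treatment bar at Model Z reaches 424k on the y-axis.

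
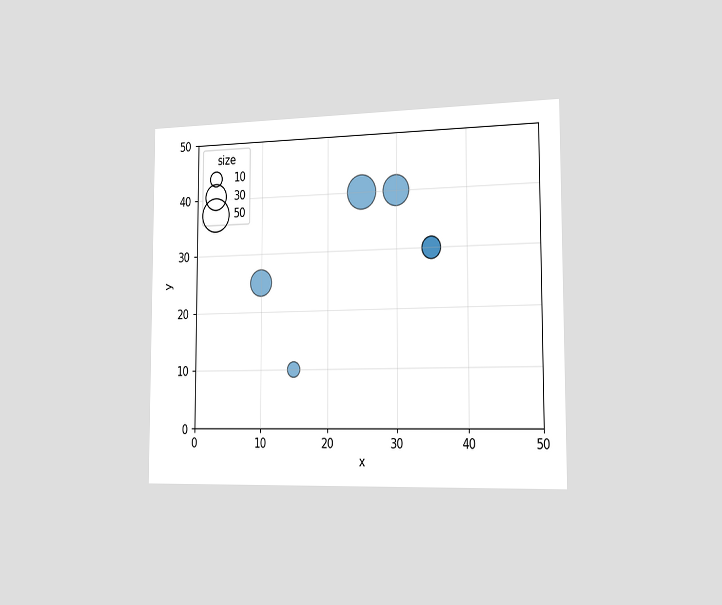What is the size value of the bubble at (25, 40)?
50

The chart is viewed slightly from the right. Matching the bubble at (25, 40) against the size legend gives 50.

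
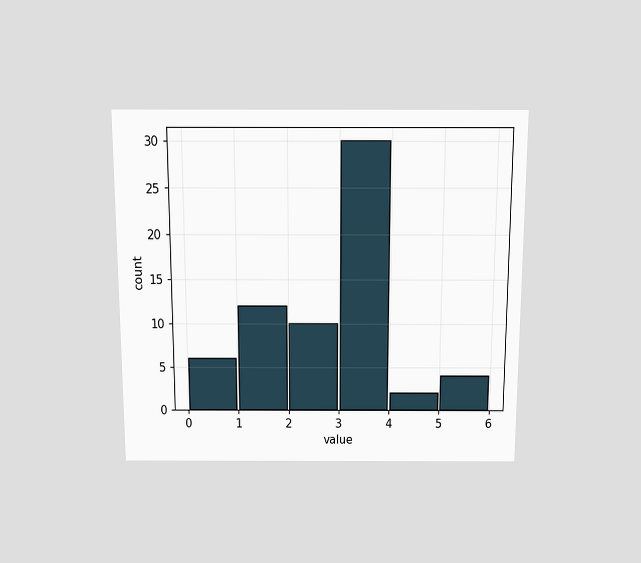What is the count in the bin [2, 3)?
The chart is viewed slightly from above. The [2, 3) bin has height 10.

10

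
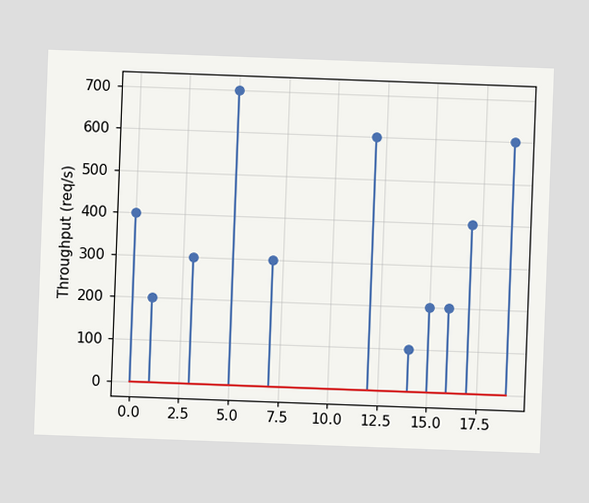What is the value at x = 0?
400req/s

The chart is tilted about 2° clockwise. The stem at x=0 reaches 400req/s.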